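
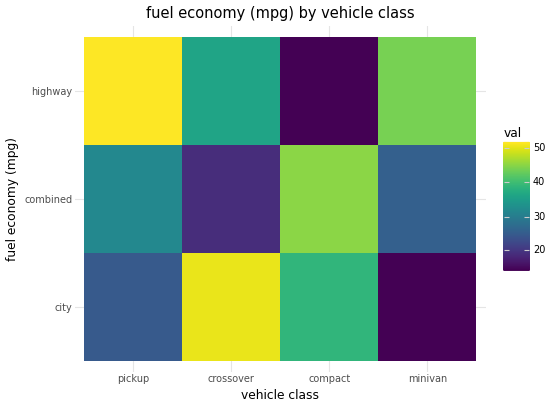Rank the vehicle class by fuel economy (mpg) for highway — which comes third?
Top 4 for highway: pickup ≈ 50, minivan ≈ 45, crossover ≈ 35, compact ≈ 15.

crossover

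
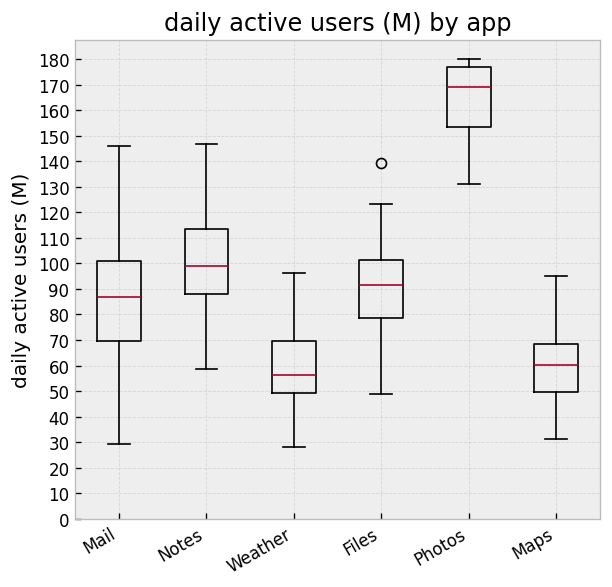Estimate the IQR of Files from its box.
≈ 20

Q3 ≈ 100, Q1 ≈ 80; IQR ≈ 20.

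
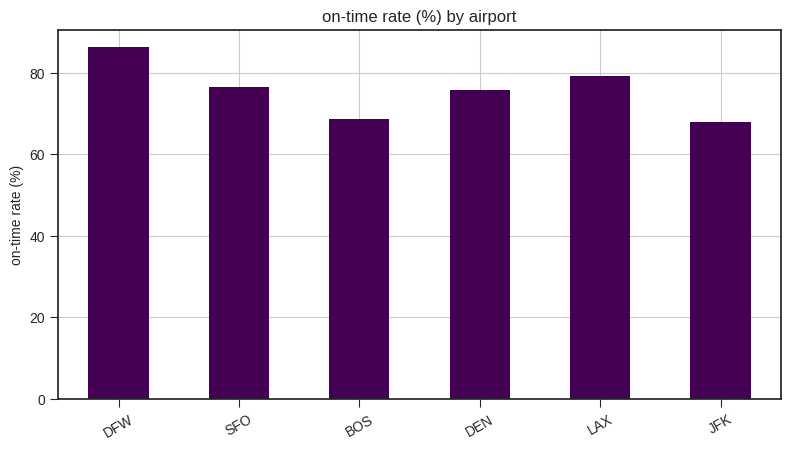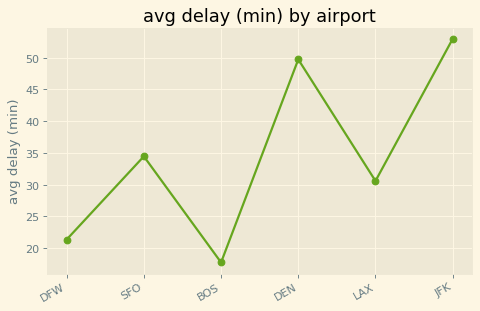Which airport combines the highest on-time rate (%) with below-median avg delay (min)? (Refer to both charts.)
DFW

Chart 2 median avg delay (min) ≈ 35; below-median airports: DFW, BOS, LAX. Among those, DFW has the highest on-time rate (%) (≈ 90).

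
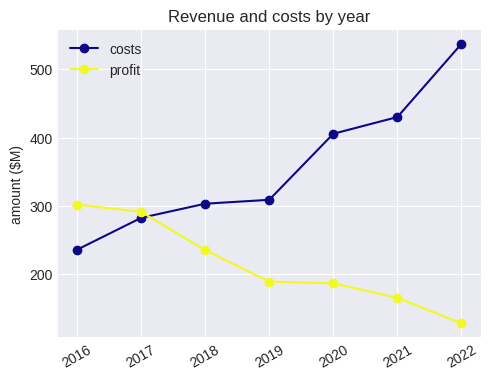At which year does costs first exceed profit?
2017: costs ≈ 300 vs profit ≈ 300 (not yet); 2018: costs ≈ 300 vs profit ≈ 250 (first crossover).

2018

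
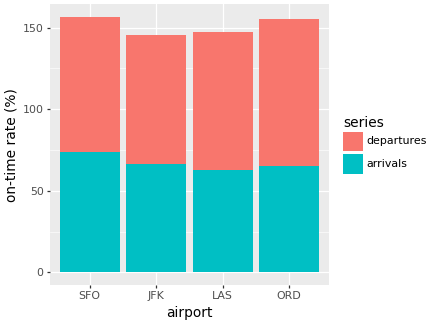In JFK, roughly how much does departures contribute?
≈ 80

departures top ≈ 140, bottom ≈ 60; segment ≈ 80.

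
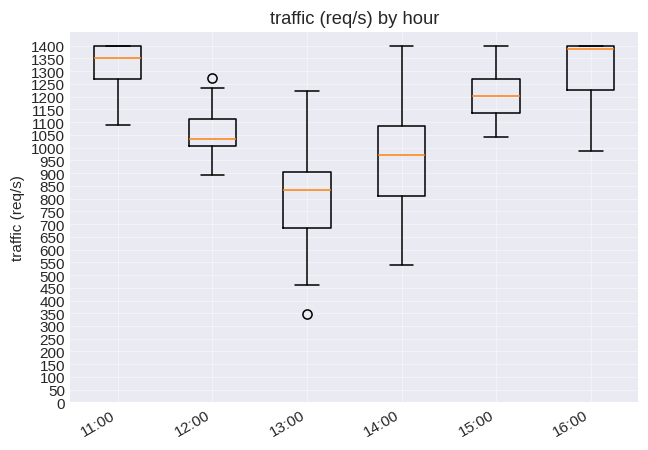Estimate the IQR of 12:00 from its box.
Q3 ≈ 1100, Q1 ≈ 1000; IQR ≈ 100.

≈ 100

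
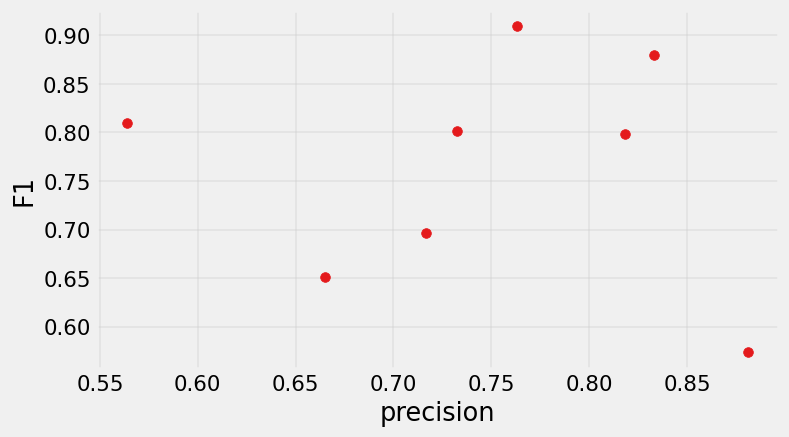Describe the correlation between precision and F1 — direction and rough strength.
no clear correlation

Points are roughly uncorrelated; weak (|r| ≈ 0.1).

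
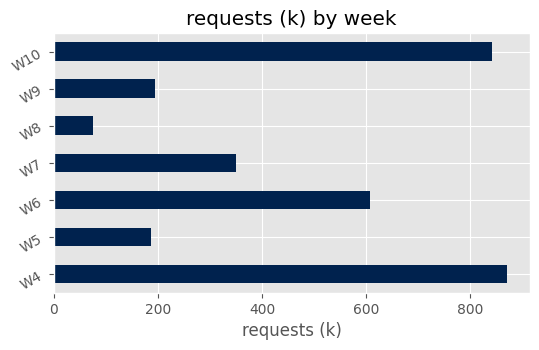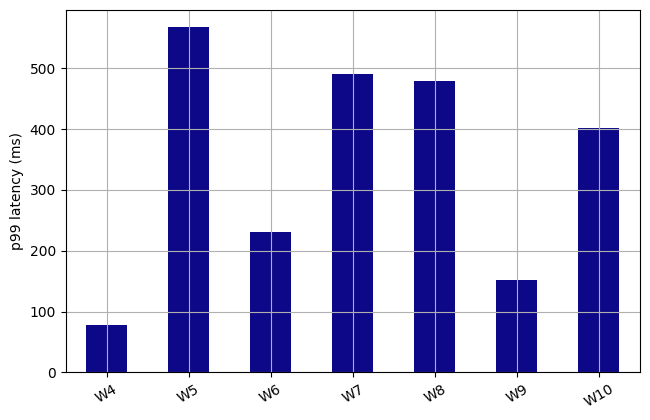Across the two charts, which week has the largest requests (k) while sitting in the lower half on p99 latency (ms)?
W4

Chart 2 median p99 latency (ms) ≈ 400; below-median weeks: W4, W6, W9. Among those, W4 has the highest requests (k) (≈ 900).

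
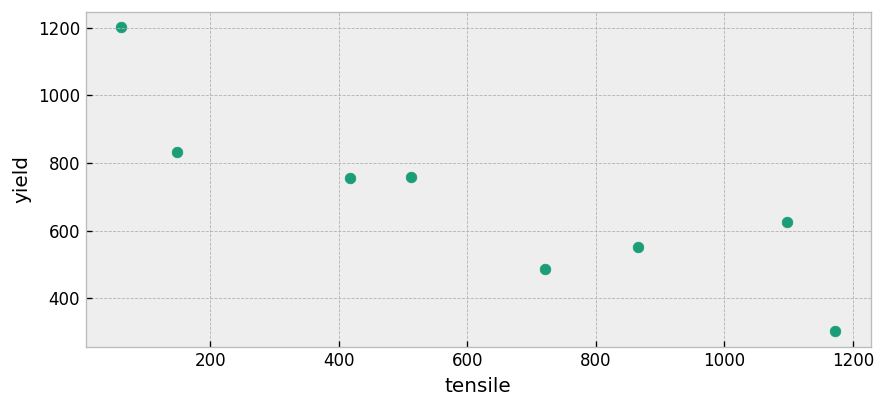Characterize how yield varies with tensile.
Points are negatively correlated; strong (|r| ≈ 0.9).

negative, strong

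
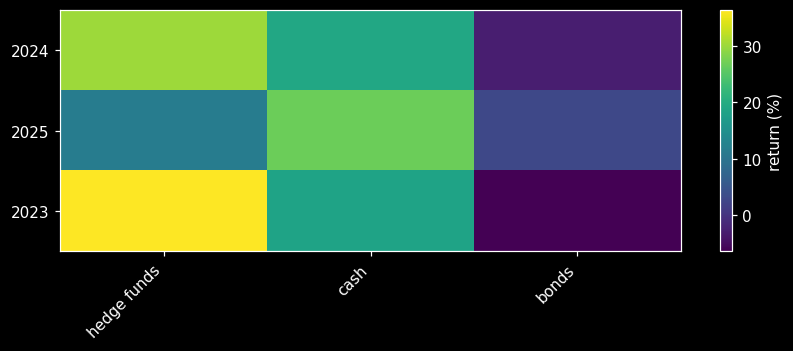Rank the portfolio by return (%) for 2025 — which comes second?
hedge funds

Top 3 for 2025: cash ≈ 25, hedge funds ≈ 10, bonds ≈ 5.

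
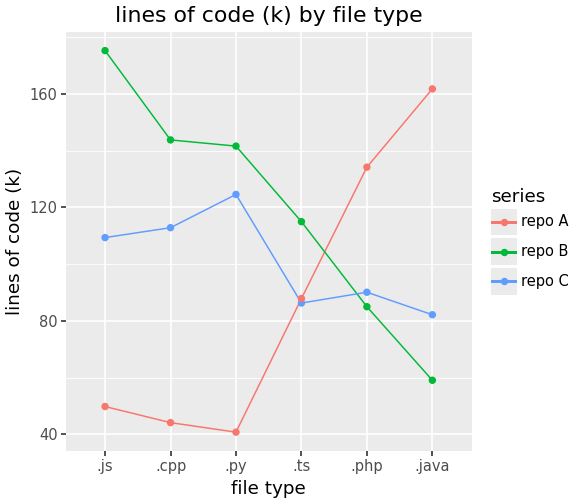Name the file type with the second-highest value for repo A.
Top 3 for repo A: .java ≈ 160, .php ≈ 140, .ts ≈ 80.

.php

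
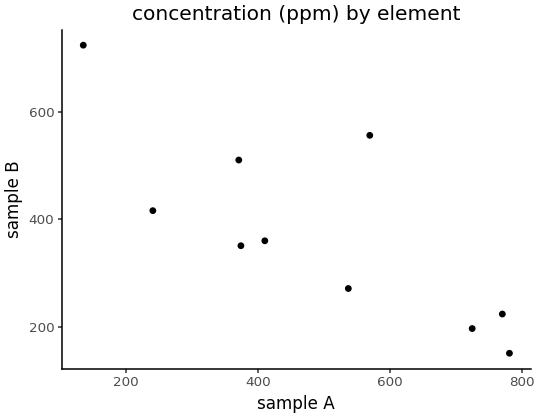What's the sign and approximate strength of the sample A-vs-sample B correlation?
negative, strong

Points are negatively correlated; strong (|r| ≈ 0.8).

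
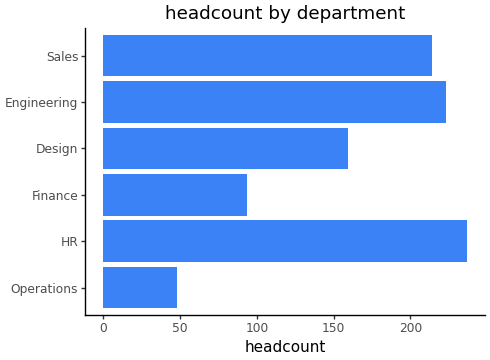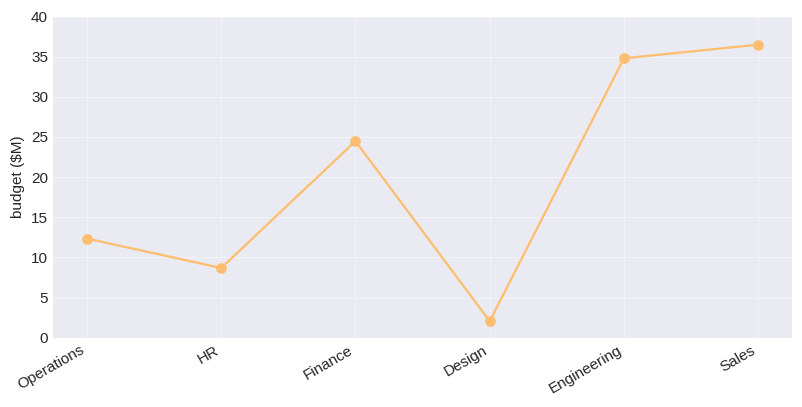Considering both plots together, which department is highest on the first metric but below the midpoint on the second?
HR

Chart 2 median budget ($M) ≈ 20; below-median departments: Operations, HR, Design. Among those, HR has the highest headcount (≈ 225).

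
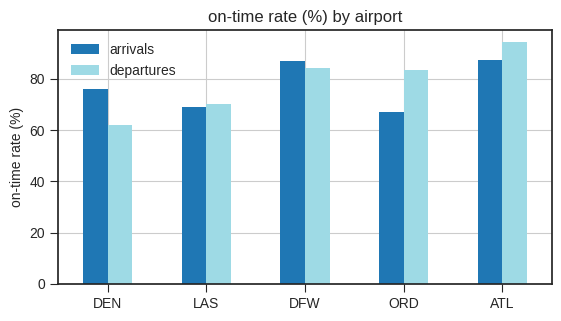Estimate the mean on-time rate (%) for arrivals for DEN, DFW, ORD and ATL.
≈ 82

(80 + 90 + 70 + 90) / 4 ≈ 82.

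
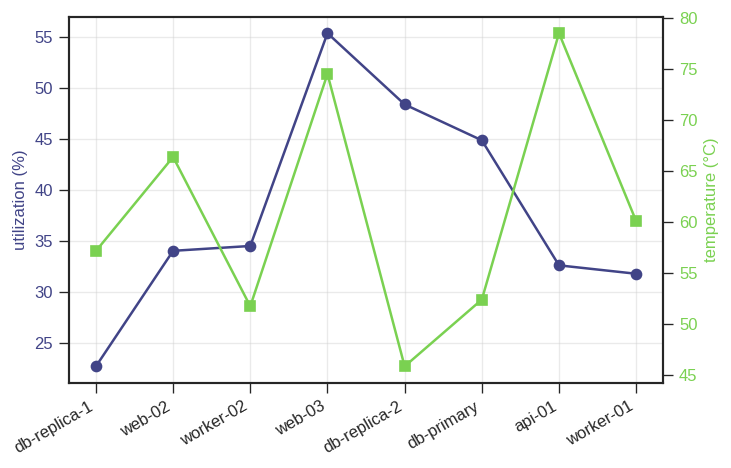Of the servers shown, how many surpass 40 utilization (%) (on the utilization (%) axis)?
3

Above 40: web-03, db-replica-2, db-primary.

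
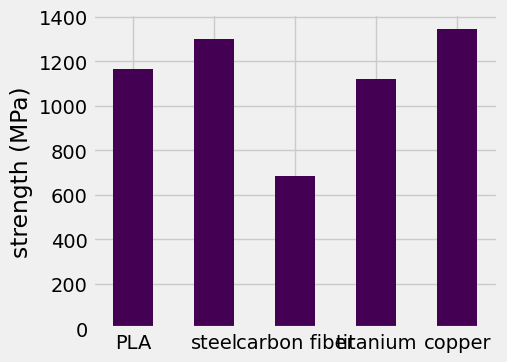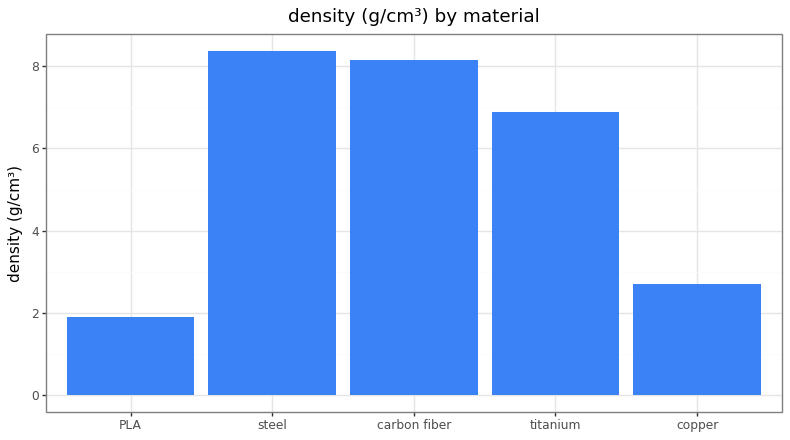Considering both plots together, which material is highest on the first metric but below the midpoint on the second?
copper

Chart 2 median density (g/cm³) ≈ 7; below-median materials: PLA, copper. Among those, copper has the highest strength (MPa) (≈ 1400).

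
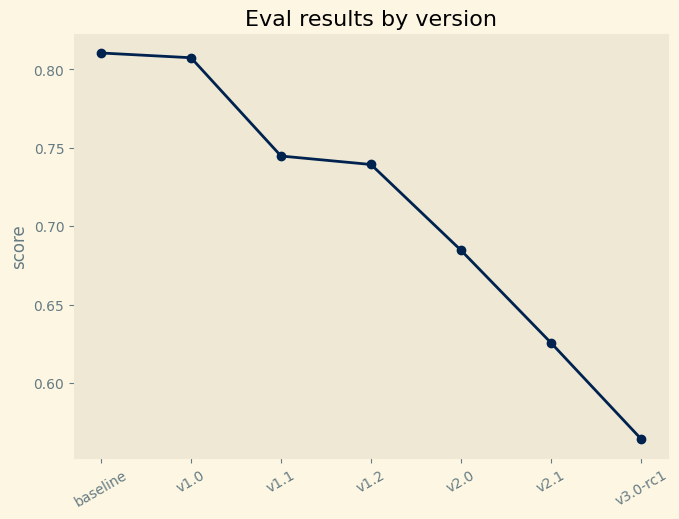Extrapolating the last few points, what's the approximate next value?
Last three: 0.70, 0.65, 0.55 → slope ≈ -0.075/step → next ≈ 0.475.

≈ 0.475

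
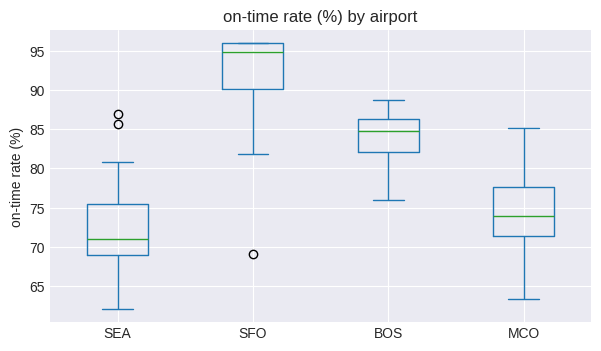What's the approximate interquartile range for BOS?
Q3 ≈ 86, Q1 ≈ 82; IQR ≈ 4.

≈ 4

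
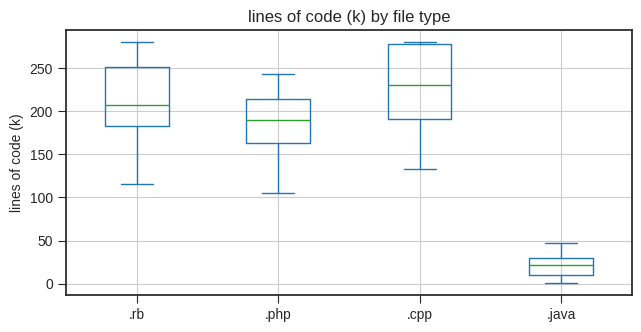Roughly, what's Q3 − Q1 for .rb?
≈ 80

Q3 ≈ 260, Q1 ≈ 180; IQR ≈ 80.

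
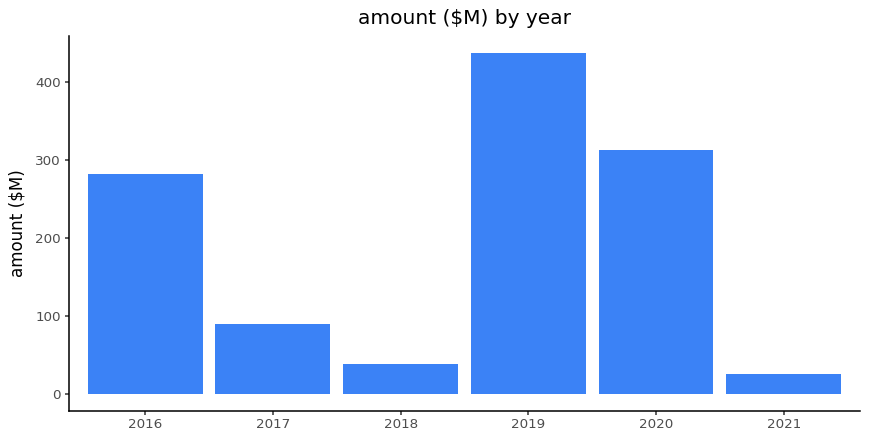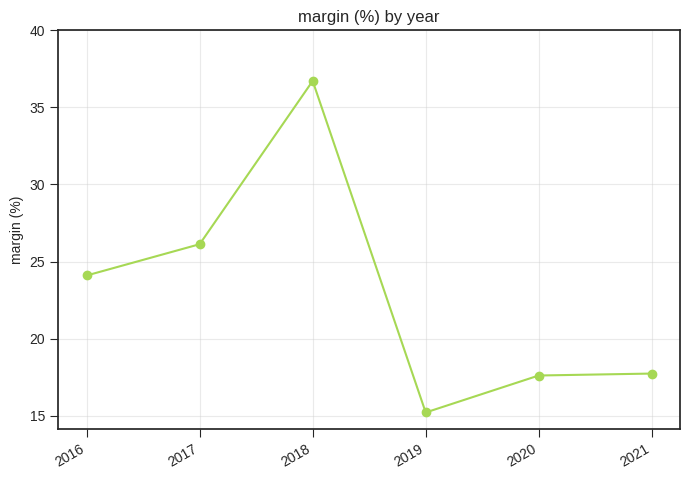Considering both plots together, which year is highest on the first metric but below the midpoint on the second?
2019

Chart 2 median margin (%) ≈ 20; below-median years: 2019, 2020, 2021. Among those, 2019 has the highest amount ($M) (≈ 450).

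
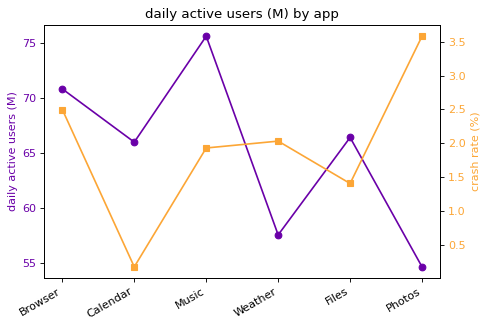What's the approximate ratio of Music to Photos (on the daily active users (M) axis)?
Music ≈ 76, Photos ≈ 54; 76/54 ≈ 1.41.

≈ 1.41×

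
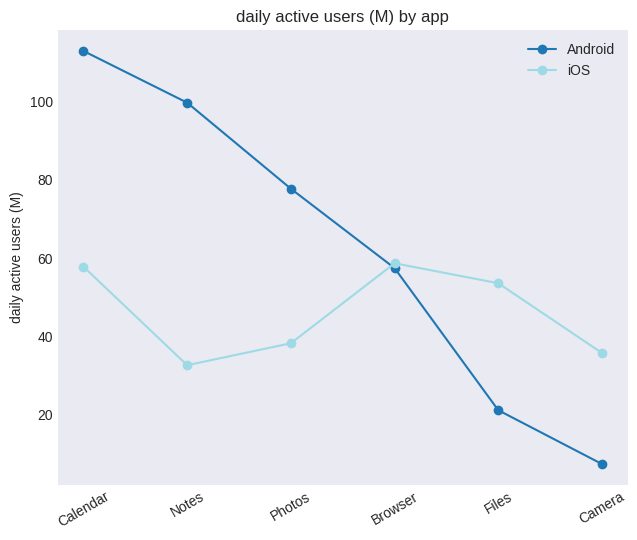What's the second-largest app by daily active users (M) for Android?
Top 3 for Android: Calendar ≈ 110, Notes ≈ 100, Photos ≈ 80.

Notes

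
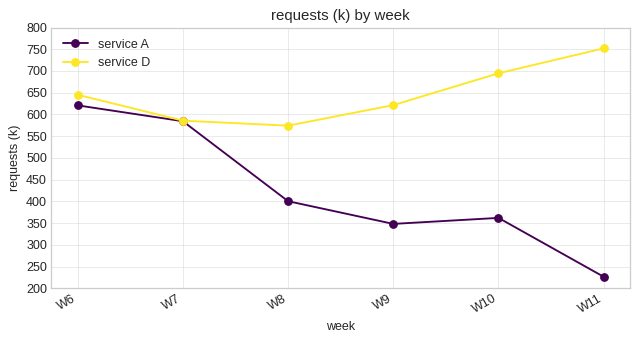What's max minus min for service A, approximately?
≈ 350

Max W6 ≈ 600, min W11 ≈ 250; range ≈ 350.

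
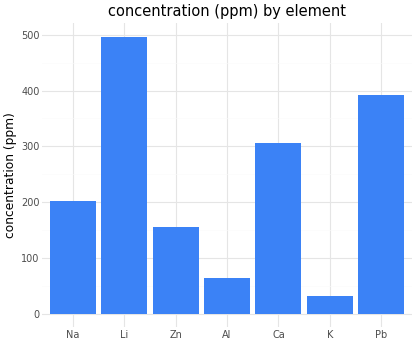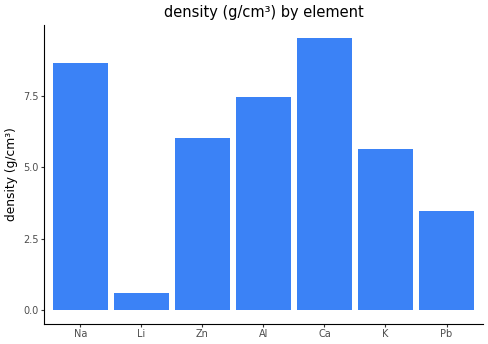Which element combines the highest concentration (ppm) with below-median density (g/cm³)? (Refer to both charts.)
Chart 2 median density (g/cm³) ≈ 6; below-median elements: Li, K, Pb. Among those, Li has the highest concentration (ppm) (≈ 500).

Li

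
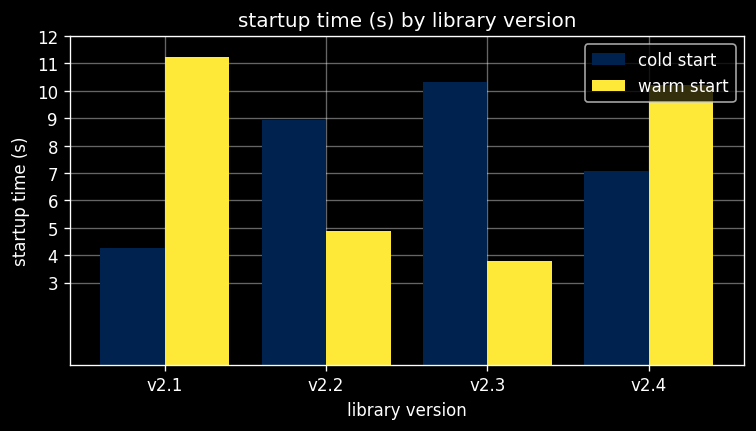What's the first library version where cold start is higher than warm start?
v2.2

v2.1: cold start ≈ 4 vs warm start ≈ 11 (not yet); v2.2: cold start ≈ 9 vs warm start ≈ 5 (first crossover).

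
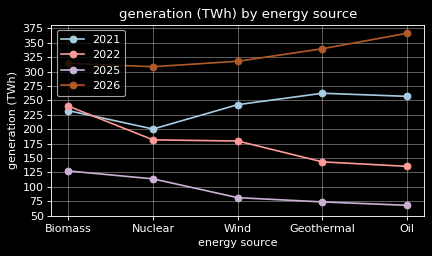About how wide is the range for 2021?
Max Geothermal ≈ 250, min Nuclear ≈ 200; range ≈ 50.

≈ 50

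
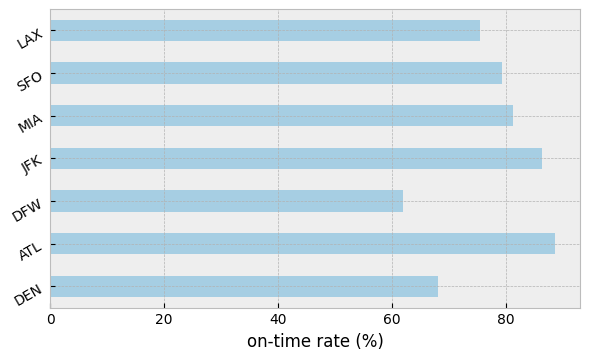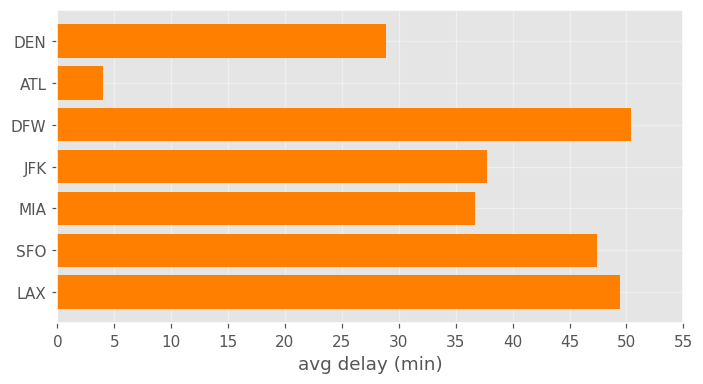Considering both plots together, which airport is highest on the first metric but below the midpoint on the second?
ATL

Chart 2 median avg delay (min) ≈ 40; below-median airports: DEN, ATL, MIA. Among those, ATL has the highest on-time rate (%) (≈ 90).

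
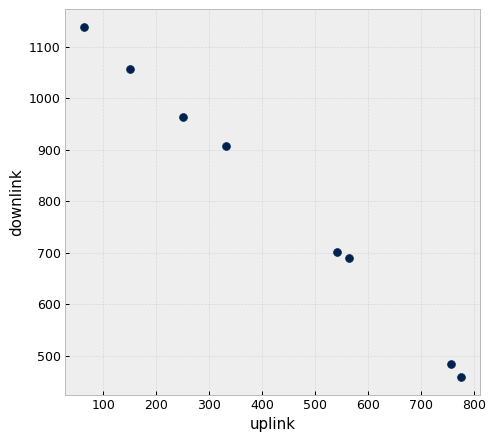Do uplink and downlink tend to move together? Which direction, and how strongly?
negative, strong

Points are negatively correlated; strong (|r| ≈ 1.0).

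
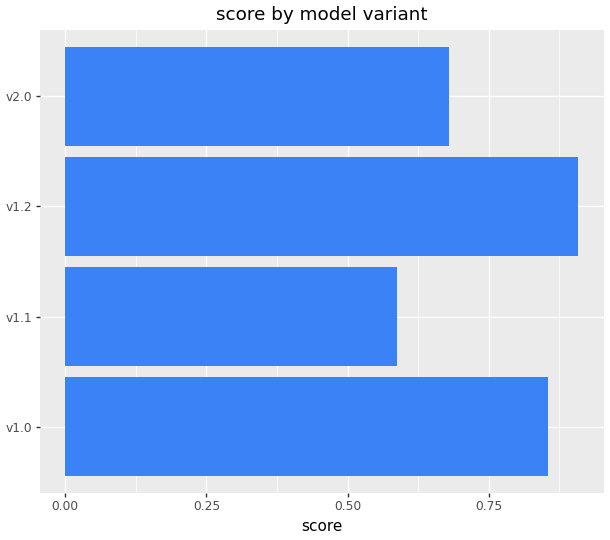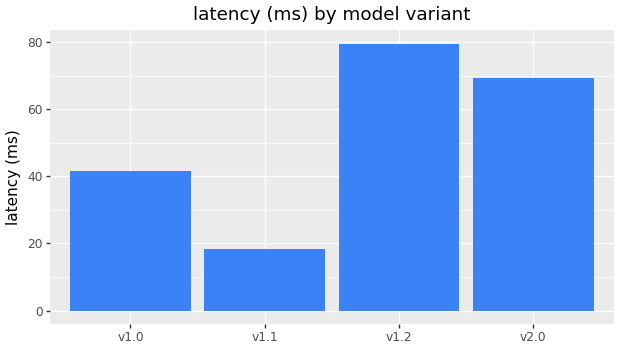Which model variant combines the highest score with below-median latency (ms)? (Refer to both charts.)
v1.0

Chart 2 median latency (ms) ≈ 60; below-median model variants: v1.0, v1.1. Among those, v1.0 has the highest score (≈ 0.9).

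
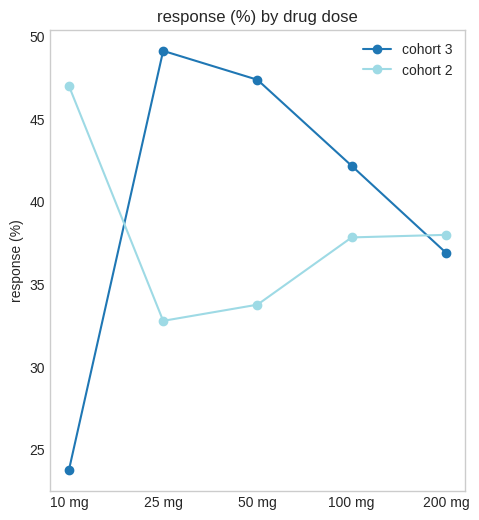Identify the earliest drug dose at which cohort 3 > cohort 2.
25 mg

10 mg: cohort 3 ≈ 25 vs cohort 2 ≈ 45 (not yet); 25 mg: cohort 3 ≈ 50 vs cohort 2 ≈ 35 (first crossover).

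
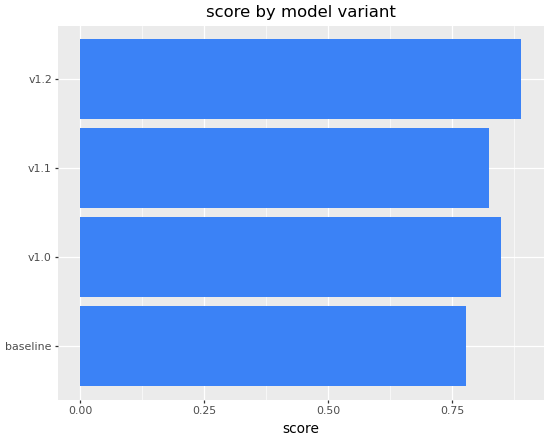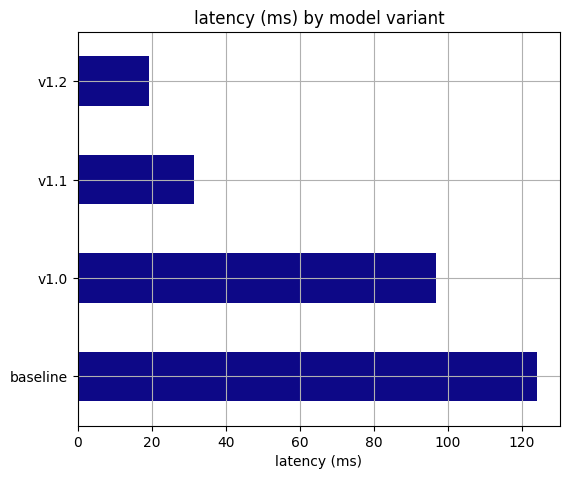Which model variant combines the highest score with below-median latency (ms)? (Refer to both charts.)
Chart 2 median latency (ms) ≈ 60; below-median model variants: v1.1, v1.2. Among those, v1.2 has the highest score (≈ 0.9).

v1.2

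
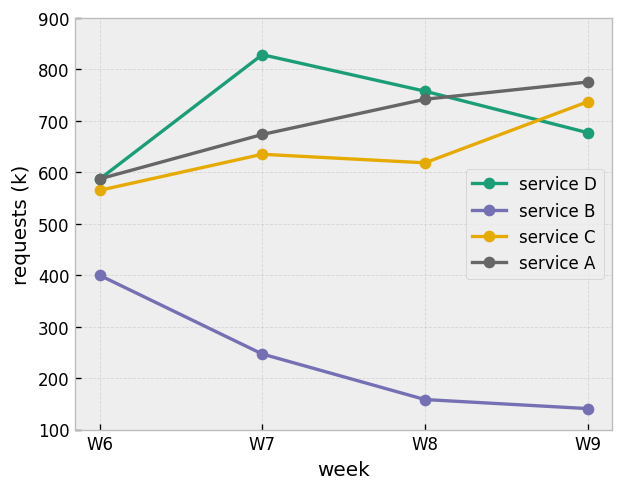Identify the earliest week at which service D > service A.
W6: service D ≈ 600 vs service A ≈ 600 (not yet); W7: service D ≈ 800 vs service A ≈ 700 (first crossover).

W7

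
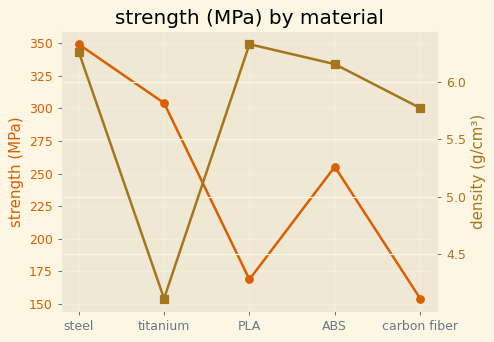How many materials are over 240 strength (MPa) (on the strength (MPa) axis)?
3

Above 240: steel, titanium, ABS.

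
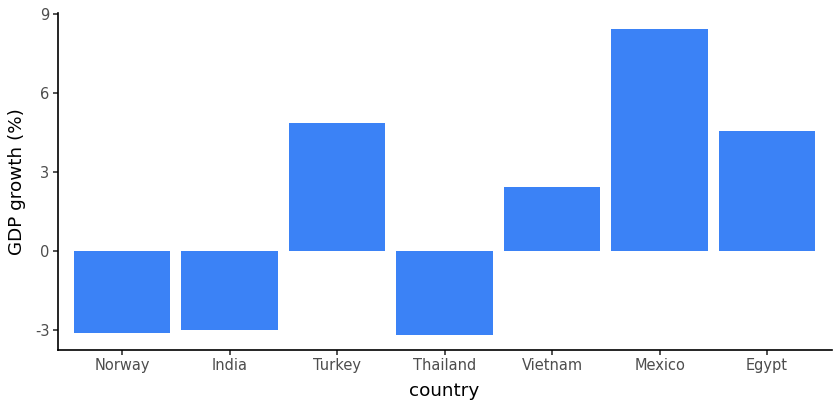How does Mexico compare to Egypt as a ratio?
≈ 1.6×

Mexico ≈ 8, Egypt ≈ 5; 8/5 ≈ 1.6.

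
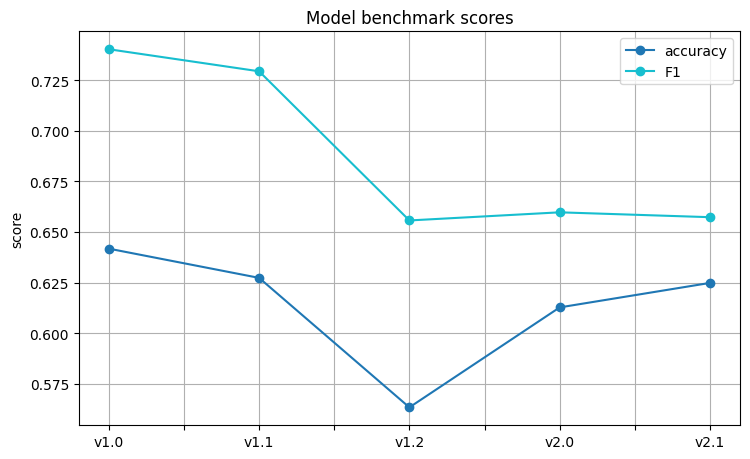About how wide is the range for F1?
Max v1.0 ≈ 0.74, min v1.2 ≈ 0.66; range ≈ 0.08.

≈ 0.08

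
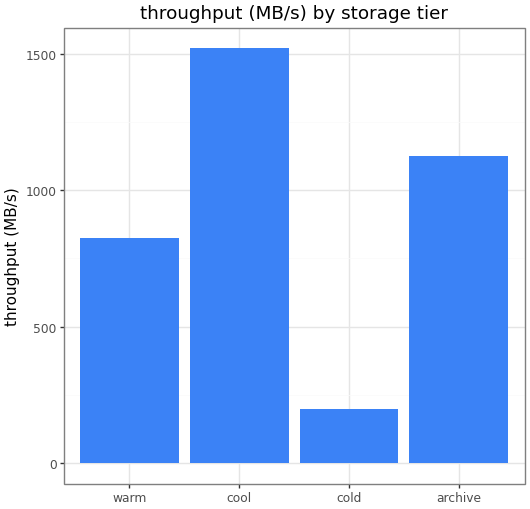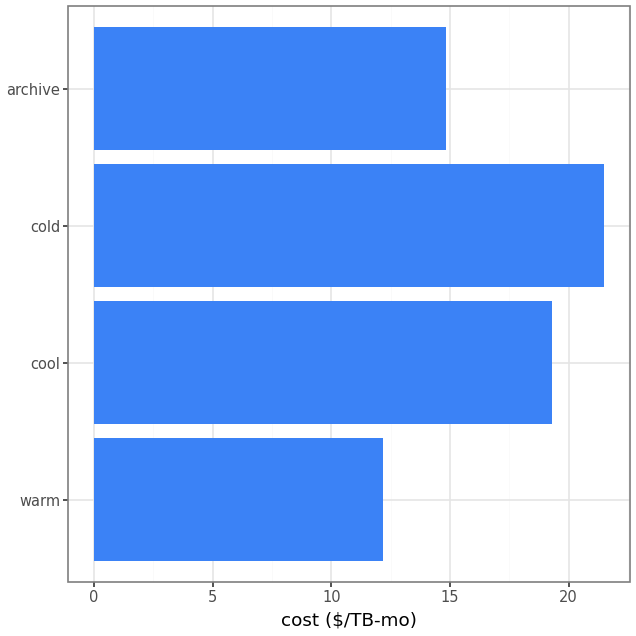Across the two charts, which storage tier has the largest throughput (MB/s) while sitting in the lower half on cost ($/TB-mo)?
Chart 2 median cost ($/TB-mo) ≈ 18; below-median storage tiers: warm, archive. Among those, archive has the highest throughput (MB/s) (≈ 1200).

archive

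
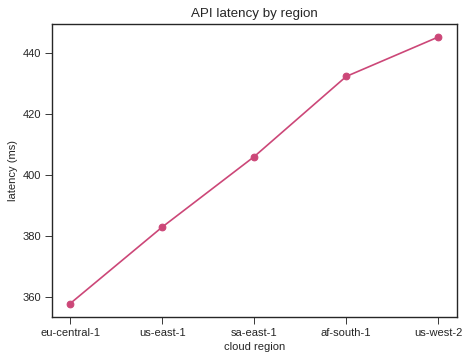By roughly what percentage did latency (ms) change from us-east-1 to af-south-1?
us-east-1 ≈ 380, af-south-1 ≈ 430; (430 − 380) / 380 ≈ +13.2%.

≈ +13.2%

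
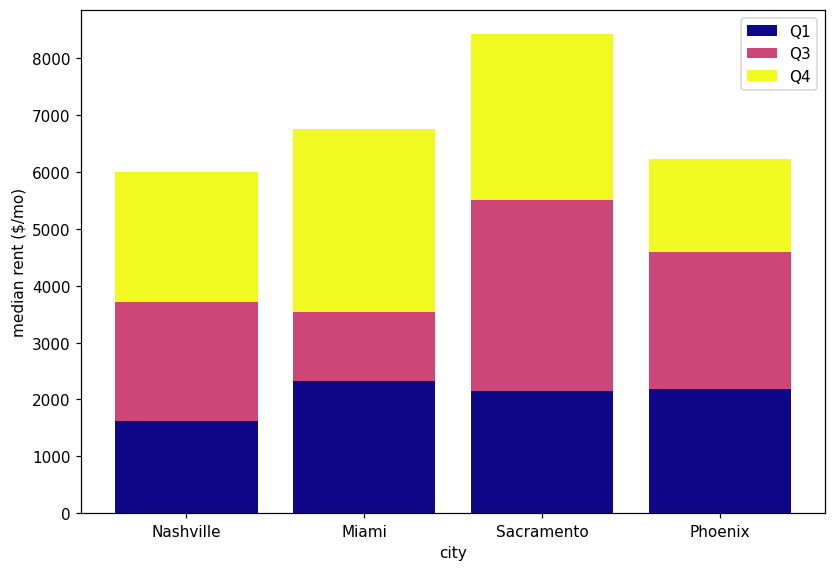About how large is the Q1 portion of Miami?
≈ 2000

Q1 top ≈ 2000, bottom ≈ 0; segment ≈ 2000.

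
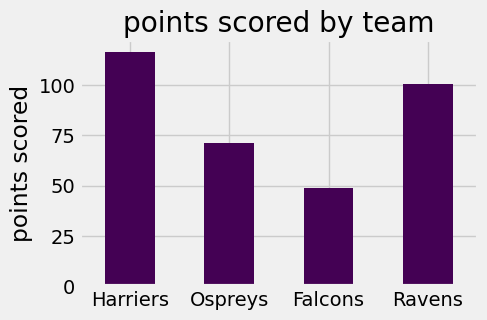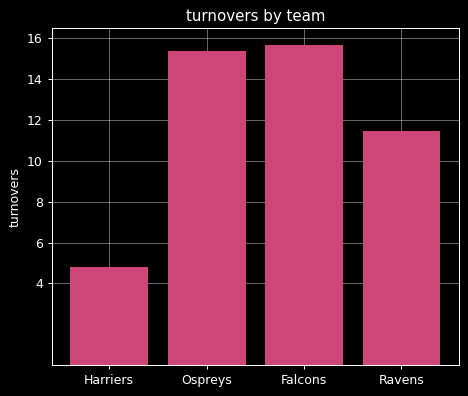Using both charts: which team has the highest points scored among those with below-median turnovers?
Chart 2 median turnovers ≈ 14; below-median teams: Harriers, Ravens. Among those, Harriers has the highest points scored (≈ 120).

Harriers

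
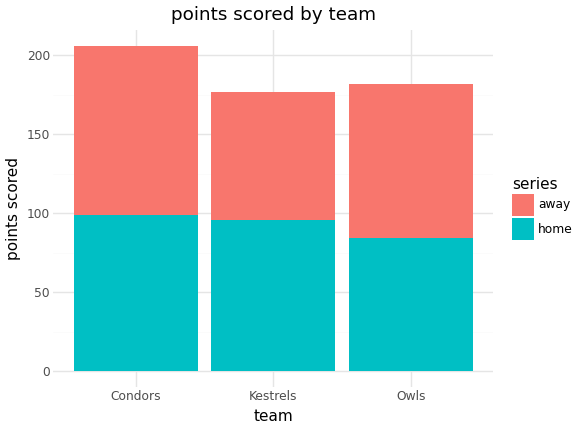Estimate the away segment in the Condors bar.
away top ≈ 200, bottom ≈ 100; segment ≈ 100.

≈ 100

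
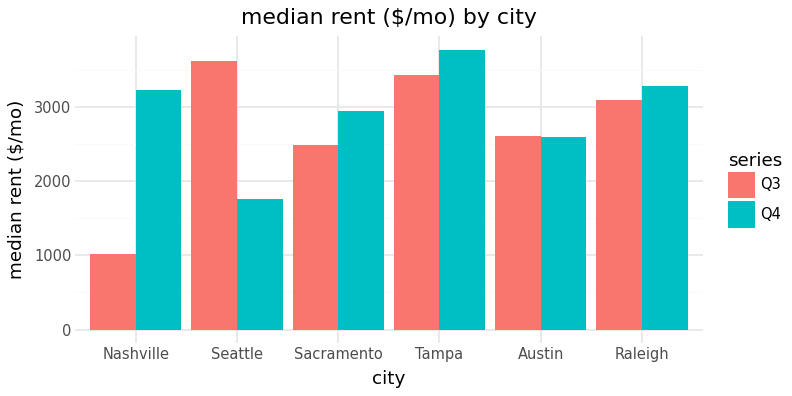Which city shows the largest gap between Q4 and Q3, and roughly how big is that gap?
Nashville, ≈ 2000 $/mo

Nashville: Q4 ≈ 3000, Q3 ≈ 1000 → gap ≈ 2000. Next-largest (Seattle) is only ≈ 1500.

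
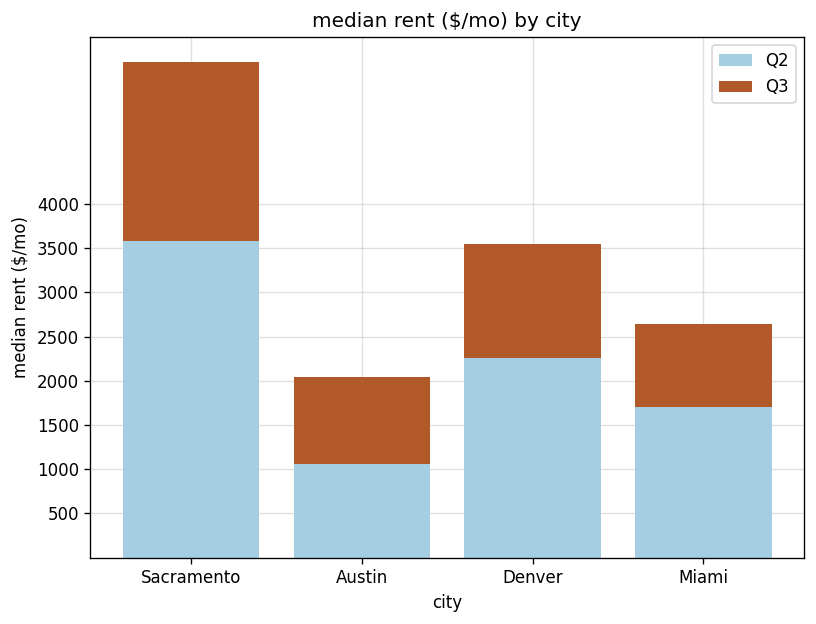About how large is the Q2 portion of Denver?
≈ 2500

Q2 top ≈ 2500, bottom ≈ 0; segment ≈ 2500.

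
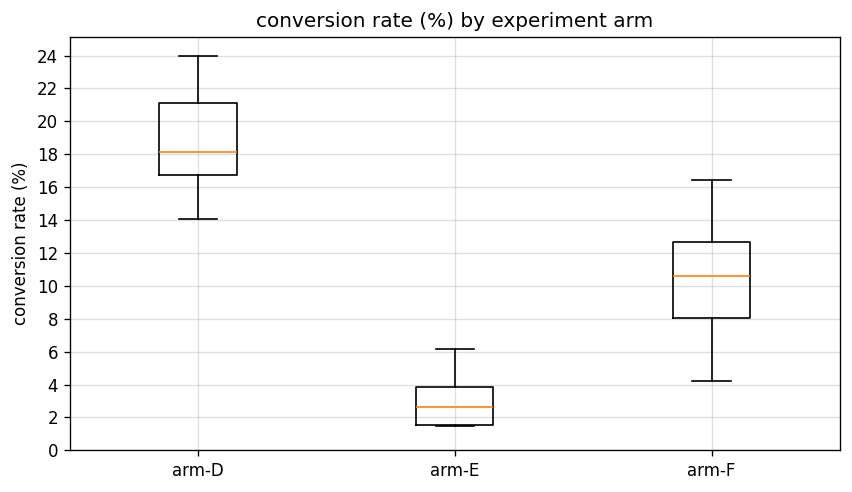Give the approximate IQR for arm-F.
≈ 4

Q3 ≈ 12, Q1 ≈ 8; IQR ≈ 4.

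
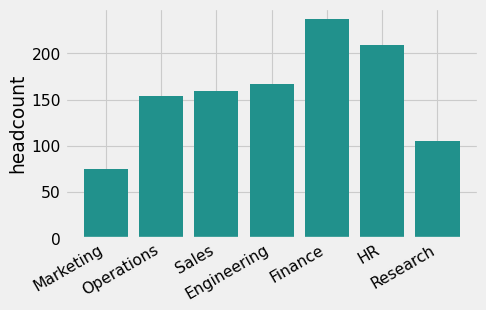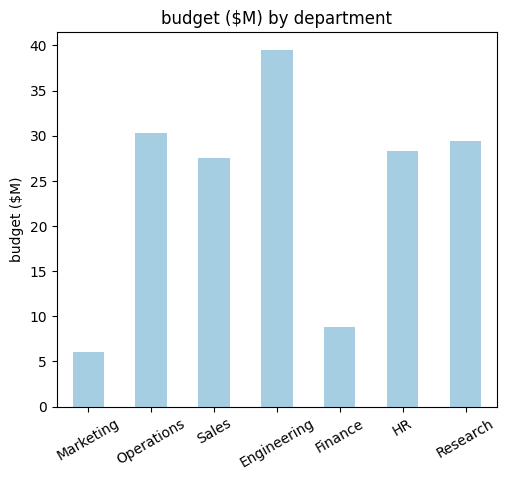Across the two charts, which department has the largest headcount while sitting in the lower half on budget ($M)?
Finance

Chart 2 median budget ($M) ≈ 30; below-median departments: Marketing, Sales, Finance. Among those, Finance has the highest headcount (≈ 225).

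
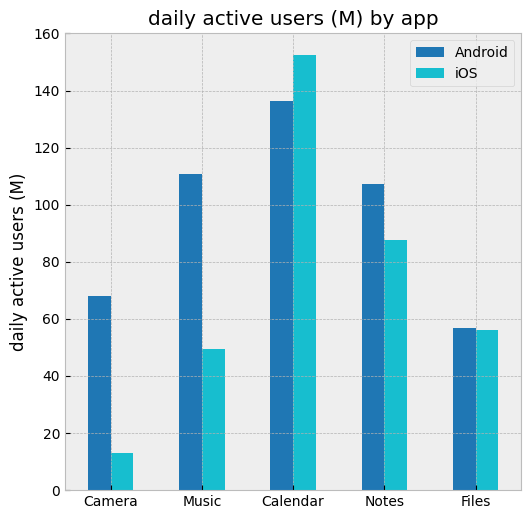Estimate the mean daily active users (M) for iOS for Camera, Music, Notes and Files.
≈ 50

(20 + 40 + 80 + 60) / 4 ≈ 50.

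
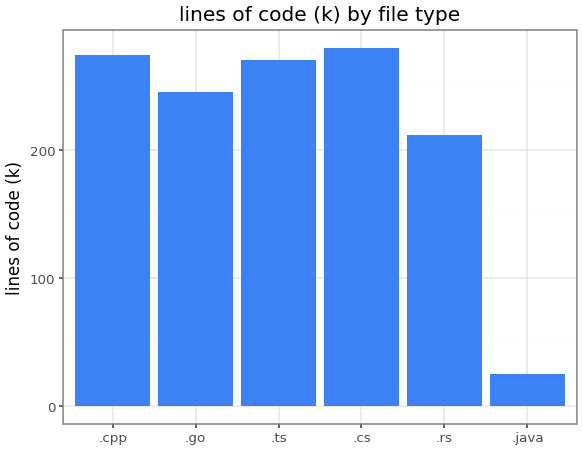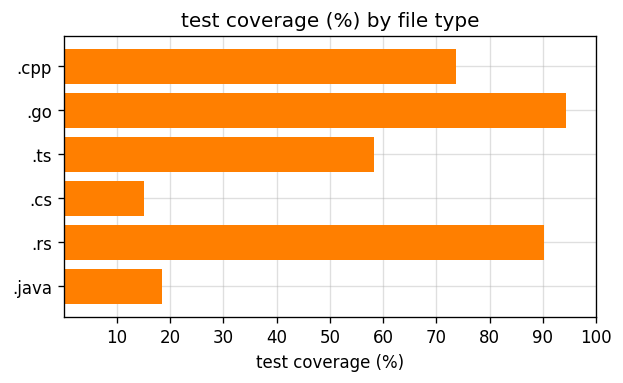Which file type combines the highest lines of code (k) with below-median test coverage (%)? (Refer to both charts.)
.cs

Chart 2 median test coverage (%) ≈ 70; below-median file types: .ts, .cs, .java. Among those, .cs has the highest lines of code (k) (≈ 300).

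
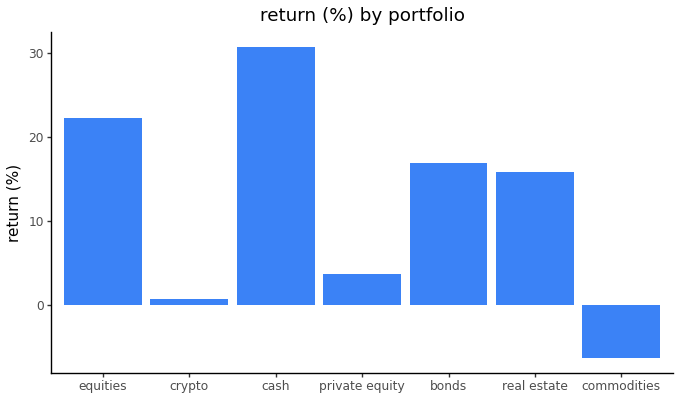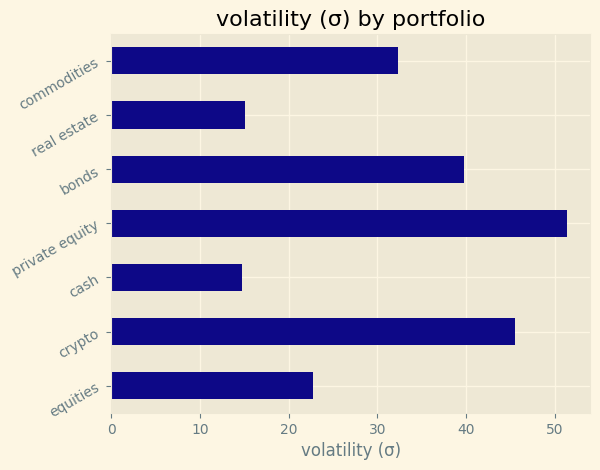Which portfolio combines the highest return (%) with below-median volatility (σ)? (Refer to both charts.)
Chart 2 median volatility (σ) ≈ 30; below-median portfolios: equities, cash, real estate. Among those, cash has the highest return (%) (≈ 30).

cash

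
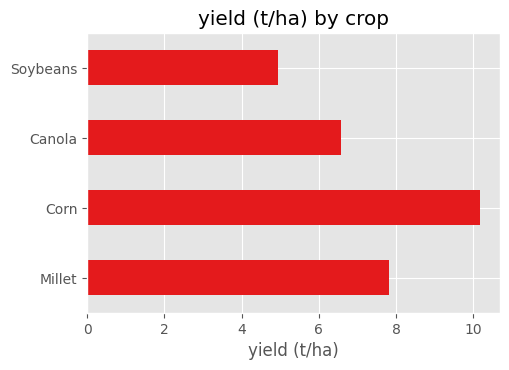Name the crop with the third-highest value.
Canola

Top 4: Corn ≈ 10, Millet ≈ 8, Canola ≈ 7, Soybeans ≈ 5.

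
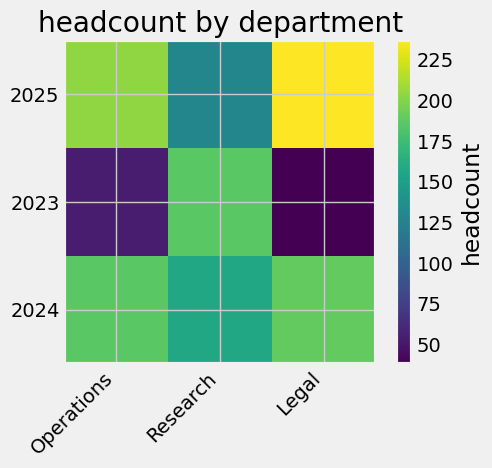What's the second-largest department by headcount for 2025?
Operations

Top 3 for 2025: Legal ≈ 240, Operations ≈ 200, Research ≈ 120.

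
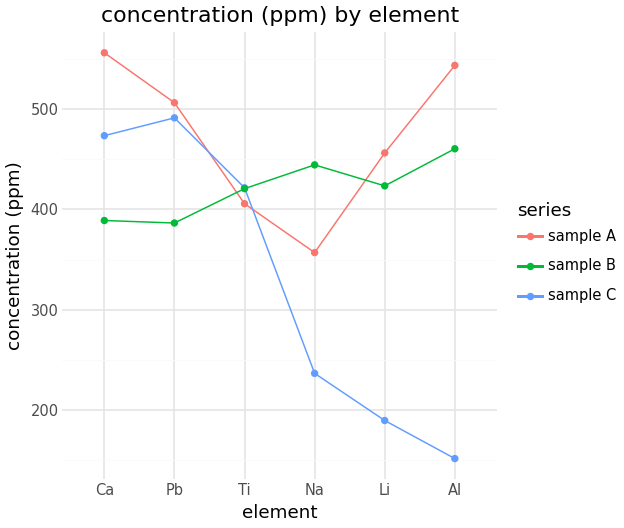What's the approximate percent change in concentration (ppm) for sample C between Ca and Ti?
Ca ≈ 450, Ti ≈ 400; (400 − 450) / 450 ≈ -11.1%.

≈ -11.1%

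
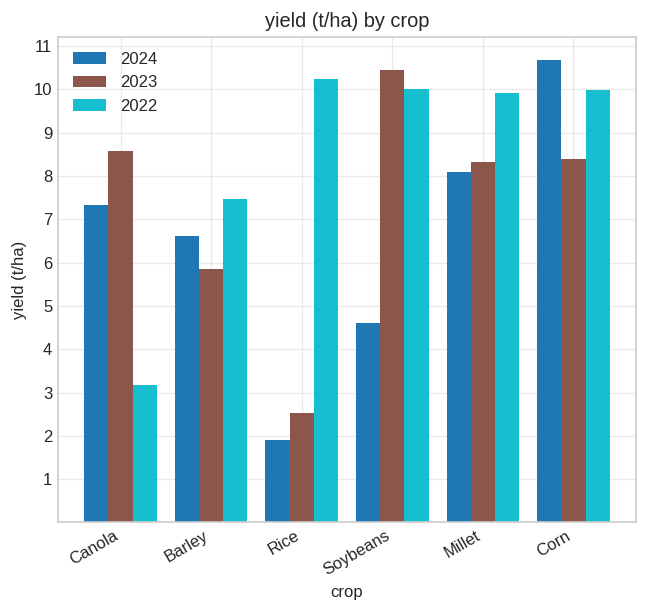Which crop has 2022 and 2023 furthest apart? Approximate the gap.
Rice, ≈ 7 t/ha

Rice: 2022 ≈ 10, 2023 ≈ 3 → gap ≈ 7. Next-largest (Canola) is only ≈ 6.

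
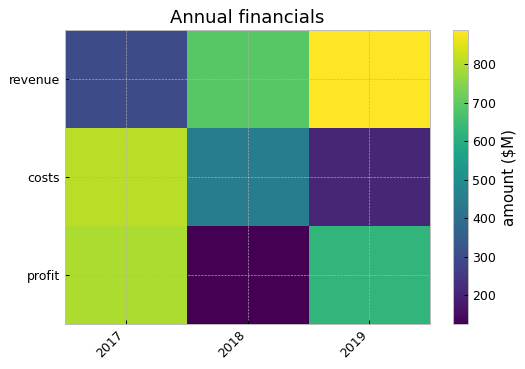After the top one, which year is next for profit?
2019

Top 3 for profit: 2017 ≈ 800, 2019 ≈ 600, 2018 ≈ 100.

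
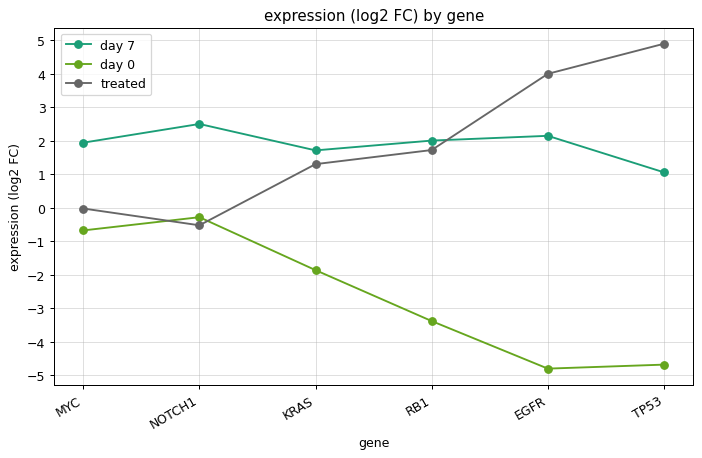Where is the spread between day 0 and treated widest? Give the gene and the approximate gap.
TP53: day 0 ≈ -5, treated ≈ 5 → gap ≈ 10. Next-largest (EGFR) is only ≈ 9.

TP53, ≈ 10 log2 FC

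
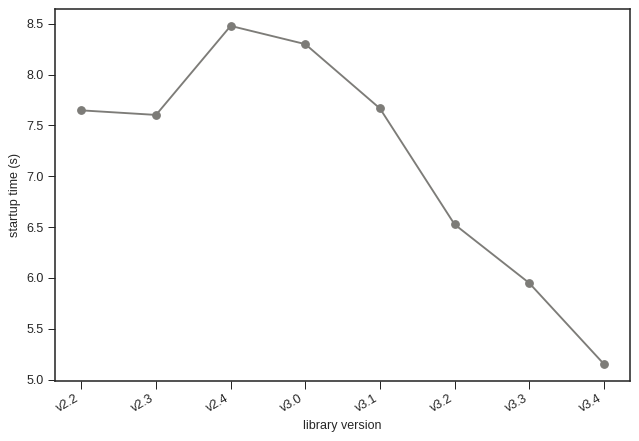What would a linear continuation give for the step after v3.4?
Last three: 6.5, 6.0, 5.0 → slope ≈ -0.75/step → next ≈ 4.25.

≈ 4.25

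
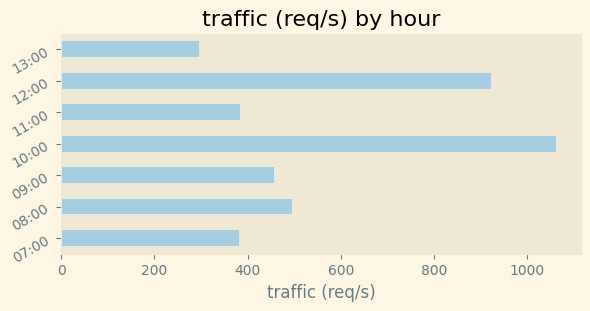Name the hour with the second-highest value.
12:00

Top 3: 10:00 ≈ 1100, 12:00 ≈ 900, 08:00 ≈ 500.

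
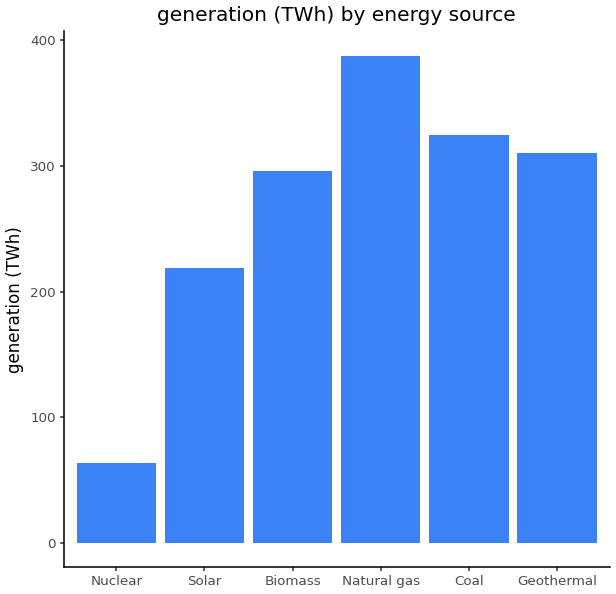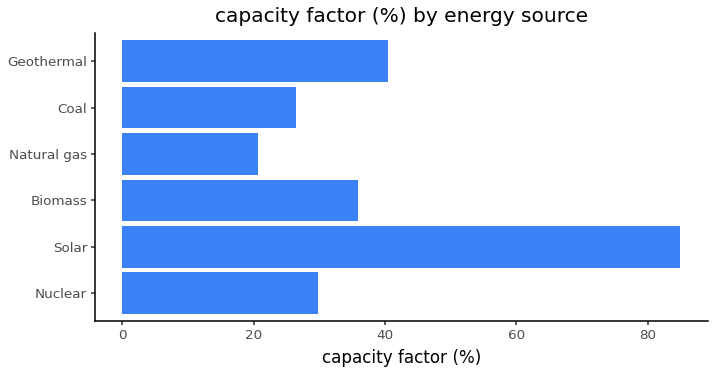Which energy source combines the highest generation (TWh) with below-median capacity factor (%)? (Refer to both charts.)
Natural gas

Chart 2 median capacity factor (%) ≈ 30; below-median energy sources: Nuclear, Natural gas, Coal. Among those, Natural gas has the highest generation (TWh) (≈ 400).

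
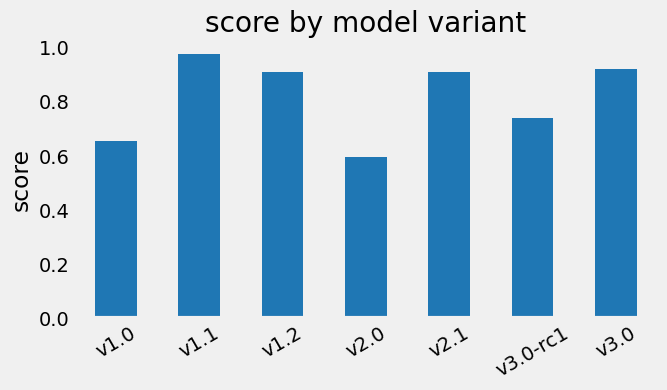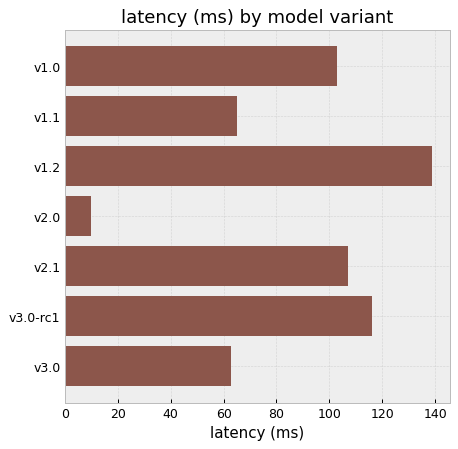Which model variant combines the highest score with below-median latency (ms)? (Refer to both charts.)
Chart 2 median latency (ms) ≈ 100; below-median model variants: v1.1, v2.0, v3.0. Among those, v1.1 has the highest score (≈ 1).

v1.1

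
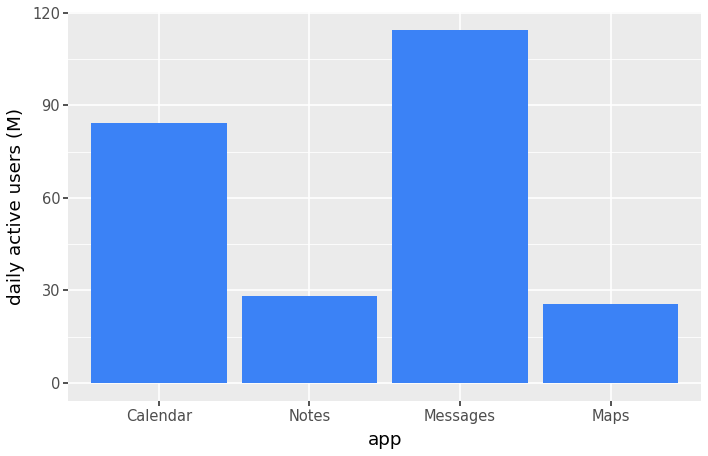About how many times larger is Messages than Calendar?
Messages ≈ 110, Calendar ≈ 80; 110/80 ≈ 1.38.

≈ 1.38×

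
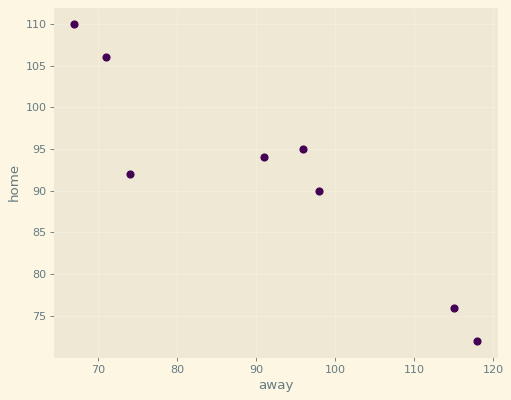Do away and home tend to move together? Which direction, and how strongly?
negative, strong

Points are negatively correlated; strong (|r| ≈ 0.9).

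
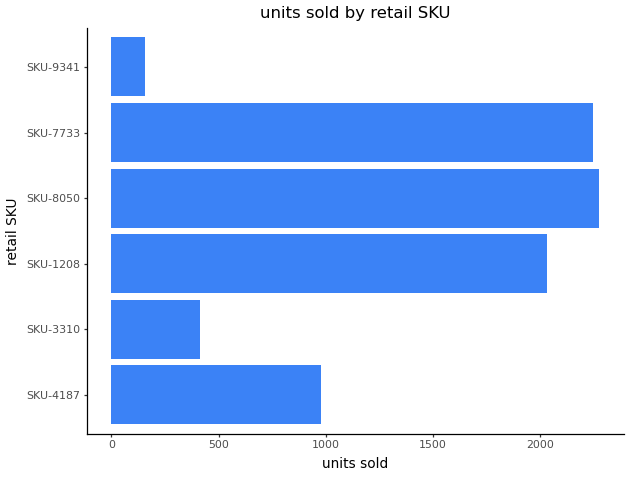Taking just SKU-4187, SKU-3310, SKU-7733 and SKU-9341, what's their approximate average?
≈ 950

(1000 + 400 + 2200 + 200) / 4 ≈ 950.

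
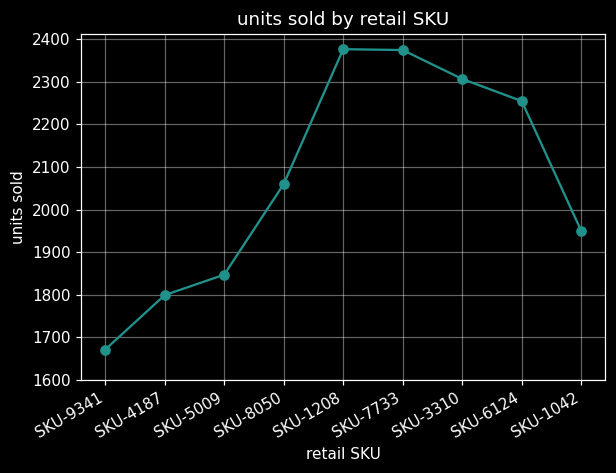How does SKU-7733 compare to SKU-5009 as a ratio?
SKU-7733 ≈ 2400, SKU-5009 ≈ 1800; 2400/1800 ≈ 1.33.

≈ 1.33×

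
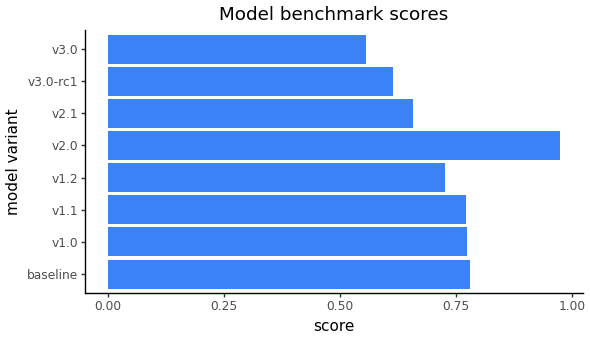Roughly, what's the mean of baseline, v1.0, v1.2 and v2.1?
(0.8 + 0.8 + 0.7 + 0.7) / 4 ≈ 0.75.

≈ 0.75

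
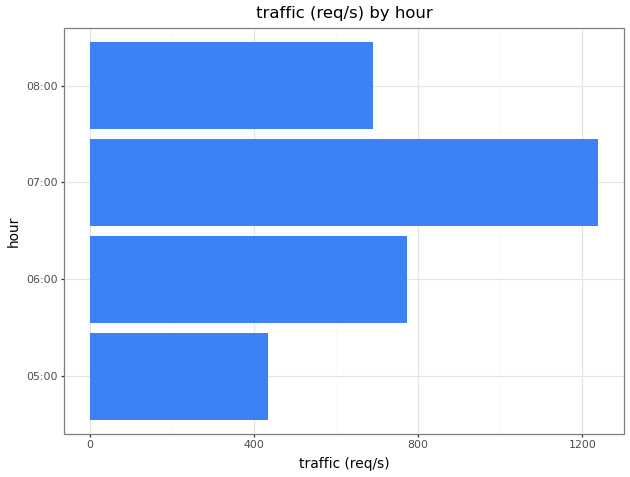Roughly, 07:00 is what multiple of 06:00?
≈ 1.5×

07:00 ≈ 1200, 06:00 ≈ 800; 1200/800 ≈ 1.5.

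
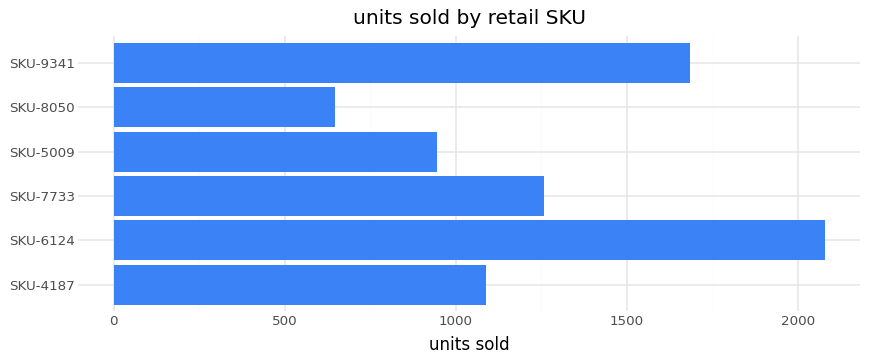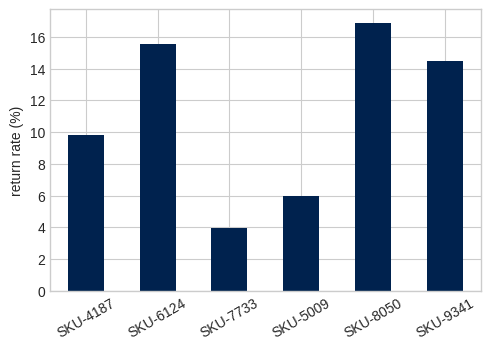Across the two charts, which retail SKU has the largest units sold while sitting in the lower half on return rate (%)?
SKU-7733

Chart 2 median return rate (%) ≈ 12; below-median retail SKUs: SKU-4187, SKU-7733, SKU-5009. Among those, SKU-7733 has the highest units sold (≈ 1200).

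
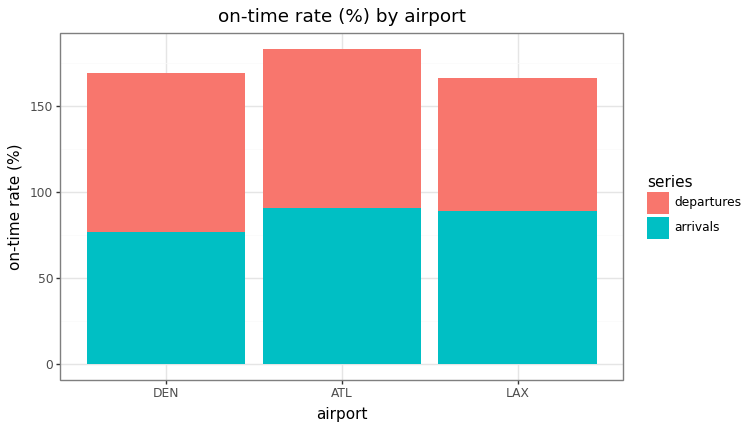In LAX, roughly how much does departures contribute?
departures top ≈ 160, bottom ≈ 80; segment ≈ 80.

≈ 80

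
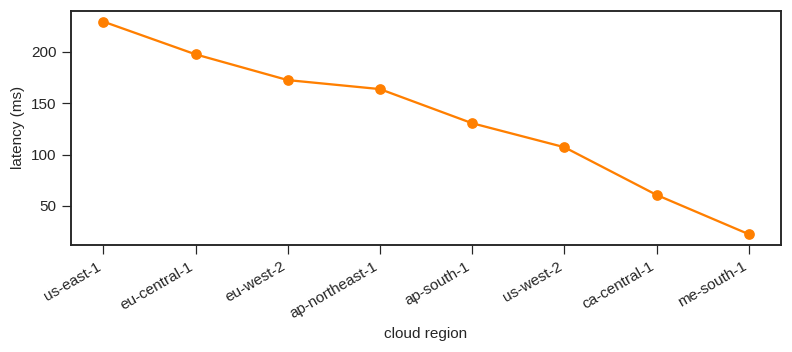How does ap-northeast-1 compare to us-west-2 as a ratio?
ap-northeast-1 ≈ 160, us-west-2 ≈ 100; 160/100 ≈ 1.6.

≈ 1.6×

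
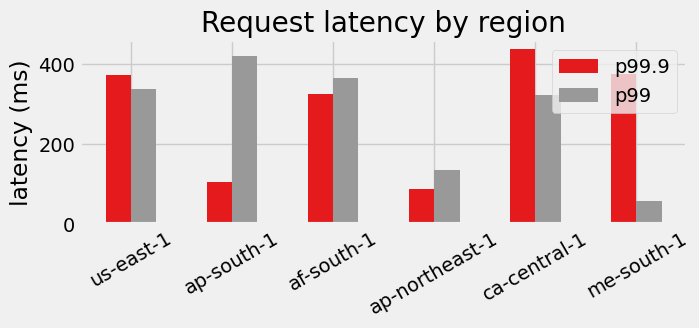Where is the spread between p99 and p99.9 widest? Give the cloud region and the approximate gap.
me-south-1, ≈ 350 ms

me-south-1: p99 ≈ 50, p99.9 ≈ 400 → gap ≈ 350. Next-largest (ap-south-1) is only ≈ 300.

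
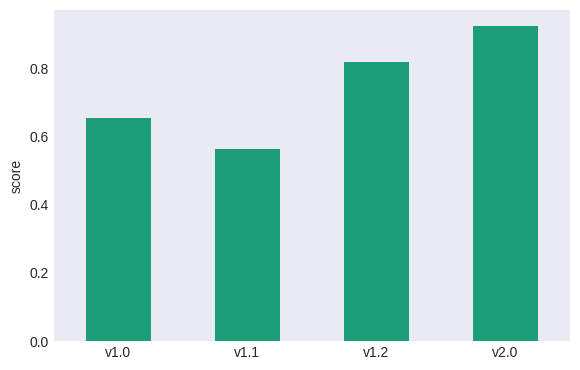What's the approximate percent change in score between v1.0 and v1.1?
≈ -14.3%

v1.0 ≈ 0.7, v1.1 ≈ 0.6; (0.6 − 0.7) / 0.7 ≈ -14.3%.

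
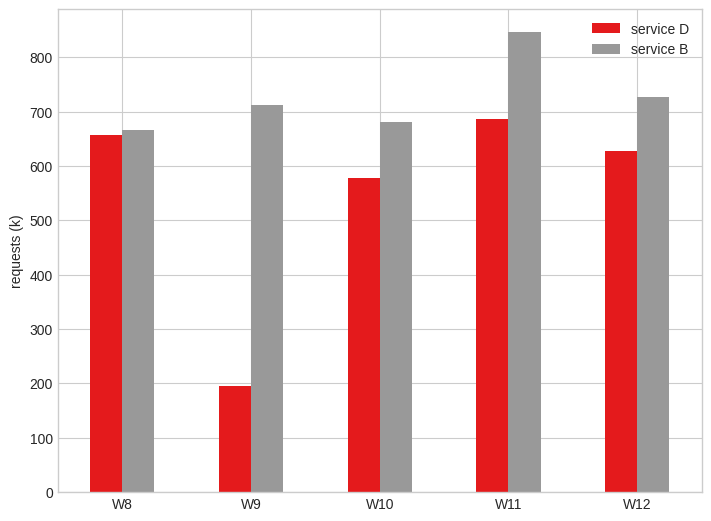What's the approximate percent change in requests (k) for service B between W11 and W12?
≈ -12.5%

W11 ≈ 800, W12 ≈ 700; (700 − 800) / 800 ≈ -12.5%.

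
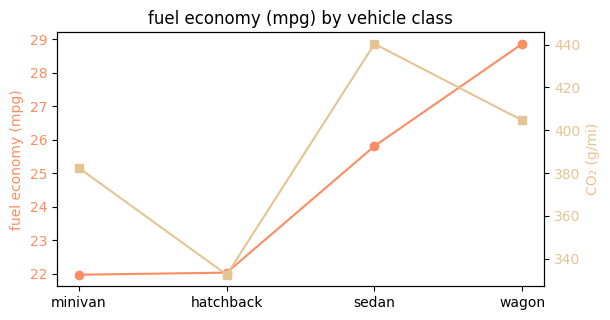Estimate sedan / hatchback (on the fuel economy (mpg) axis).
≈ 1.18×

sedan ≈ 26, hatchback ≈ 22; 26/22 ≈ 1.18.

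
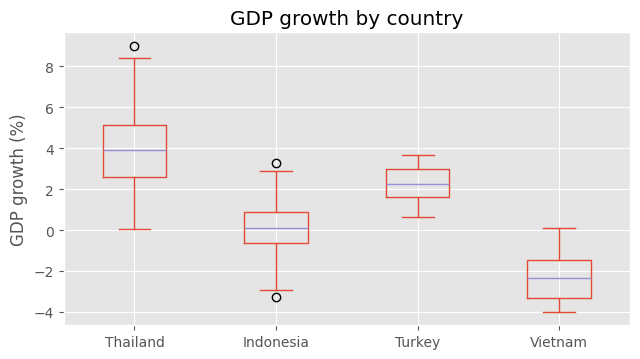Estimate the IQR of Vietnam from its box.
≈ 2

Q3 ≈ -1, Q1 ≈ -3; IQR ≈ 2.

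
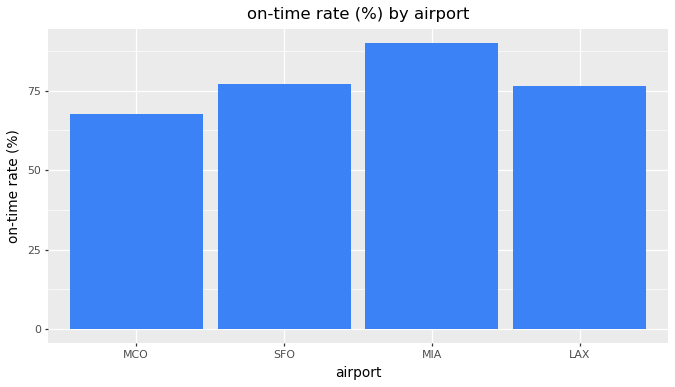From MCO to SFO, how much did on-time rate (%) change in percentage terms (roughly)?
≈ +14.3%

MCO ≈ 70, SFO ≈ 80; (80 − 70) / 70 ≈ +14.3%.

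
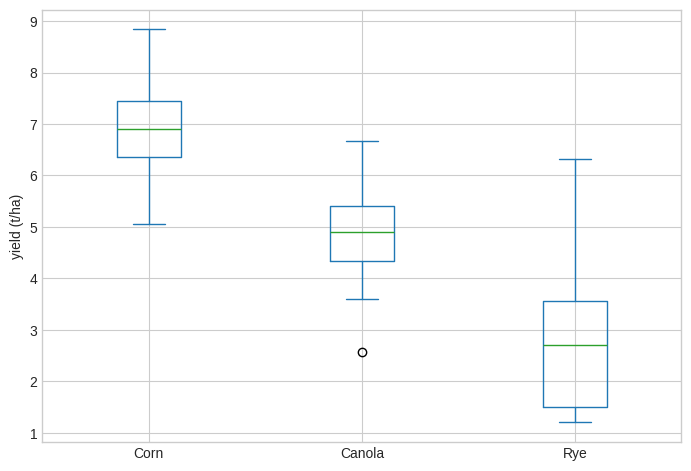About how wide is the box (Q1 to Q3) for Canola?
Q3 ≈ 5.5, Q1 ≈ 4.5; IQR ≈ 1.0.

≈ 1.0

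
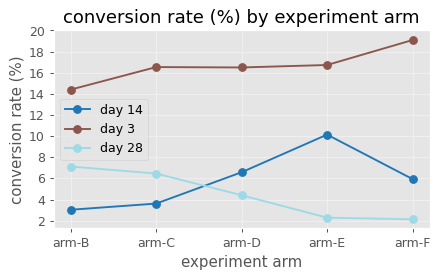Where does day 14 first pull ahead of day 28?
arm-C: day 14 ≈ 4 vs day 28 ≈ 6 (not yet); arm-D: day 14 ≈ 6 vs day 28 ≈ 4 (first crossover).

arm-D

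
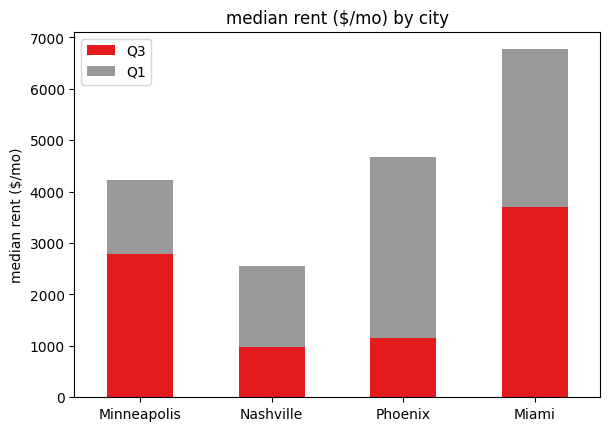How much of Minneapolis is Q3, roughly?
≈ 3000

Q3 top ≈ 3000, bottom ≈ 0; segment ≈ 3000.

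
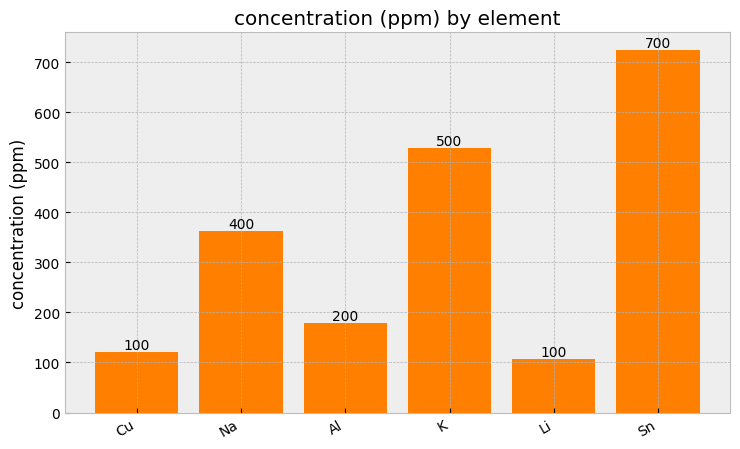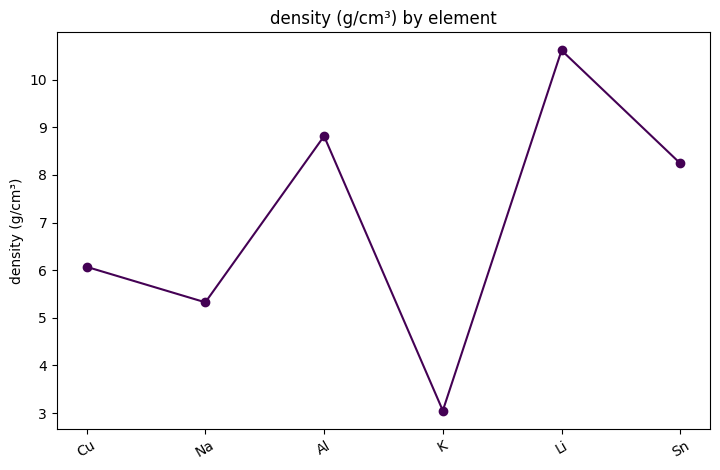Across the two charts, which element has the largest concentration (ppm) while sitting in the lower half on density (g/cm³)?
K

Chart 2 median density (g/cm³) ≈ 7; below-median elements: Cu, Na, K. Among those, K has the highest concentration (ppm) (≈ 500).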